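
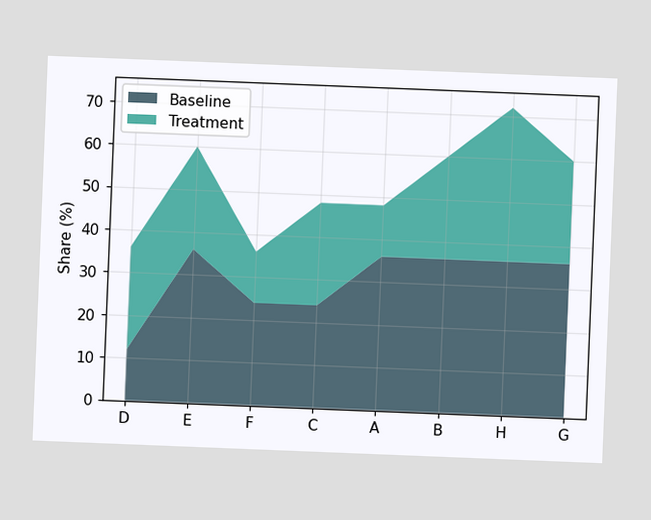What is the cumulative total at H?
72%

The chart is tilted about 2° clockwise. The stacked total at H reaches 72%.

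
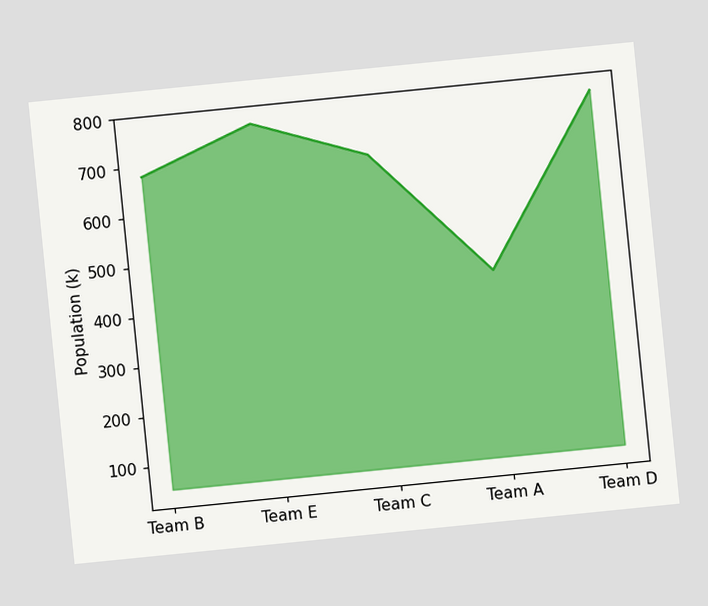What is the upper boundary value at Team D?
The chart is tilted about 6° counter-clockwise. At Team D the upper boundary is at 765k.

765k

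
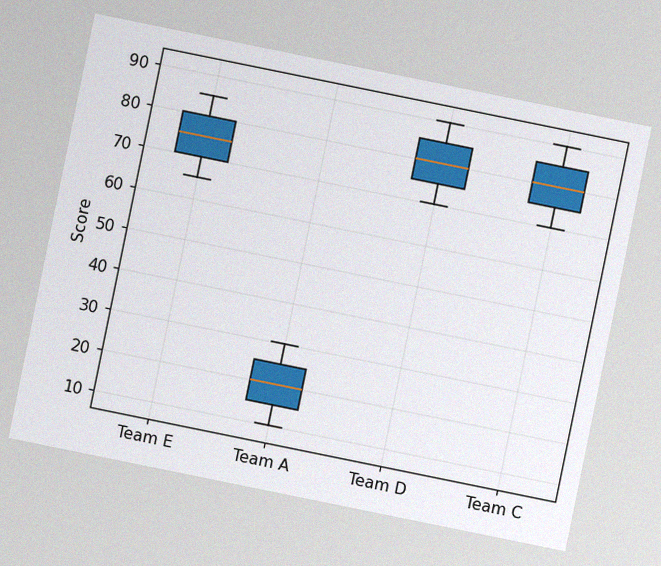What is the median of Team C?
The chart is tilted about 12° clockwise, with some photo noise. The median line in the Team C box sits at 80.

80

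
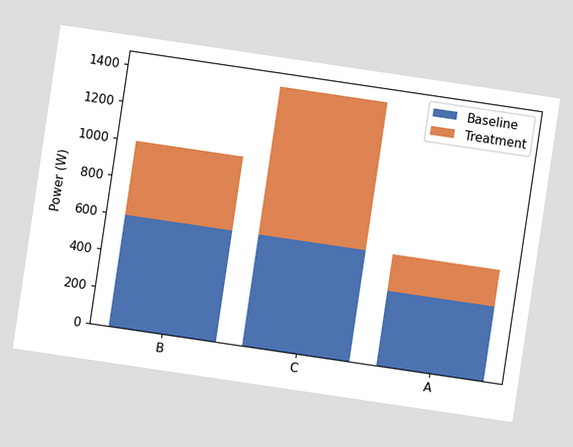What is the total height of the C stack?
The chart is tilted about 8° clockwise. The C stack's top reaches 1400W on the y-axis.

1400W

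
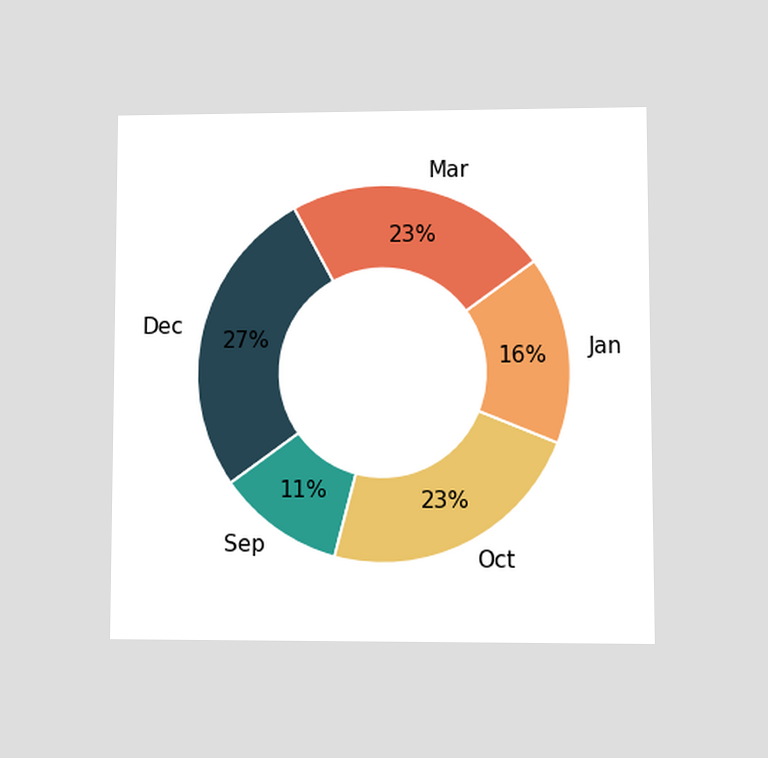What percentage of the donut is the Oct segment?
The chart is viewed at a slight angle. The Oct segment takes up 23% of the ring.

23%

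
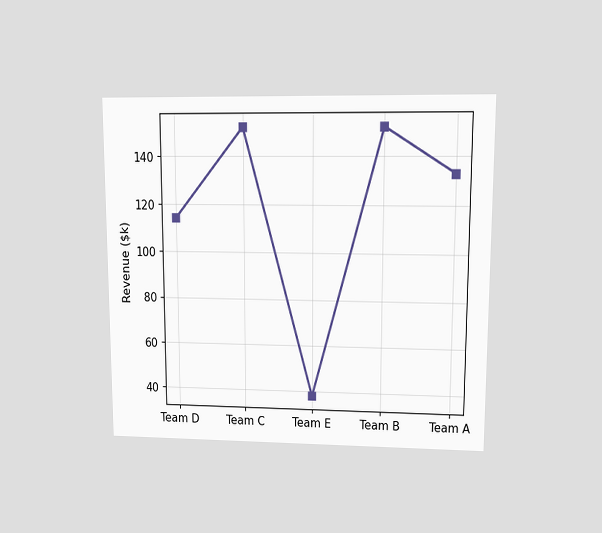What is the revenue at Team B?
The chart is viewed at a slight angle. At Team B, the line is at $152k.

$152k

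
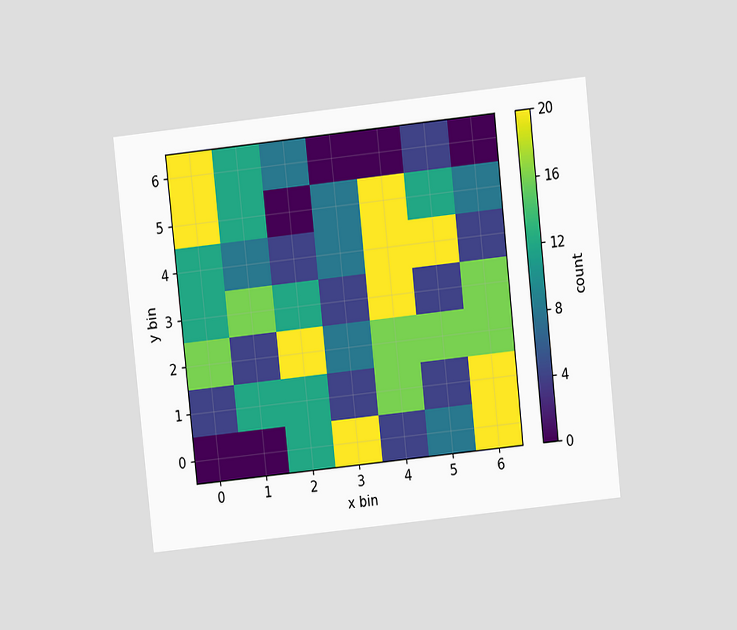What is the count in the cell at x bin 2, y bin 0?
The chart is tilted about 6° counter-clockwise and viewed at a slight angle. Matching the cell (2, 0) against the colorbar gives 12.

12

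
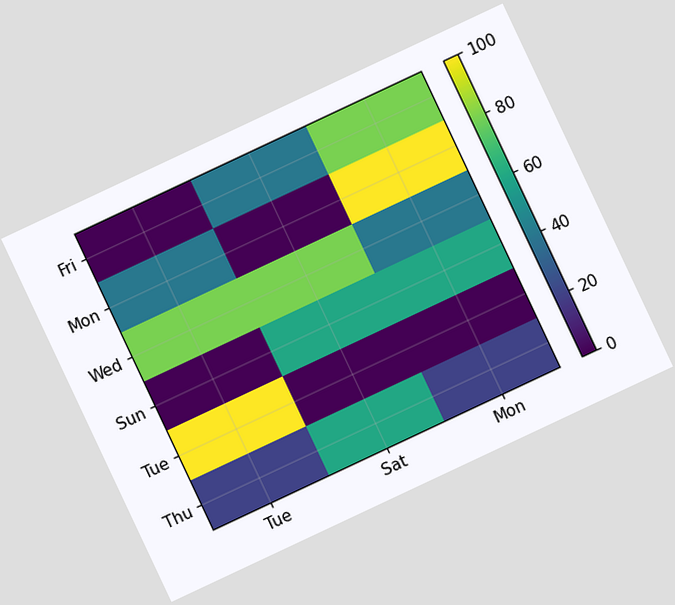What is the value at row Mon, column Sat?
0

The chart is tilted about 25° counter-clockwise. Matching cell (Mon, Sat) against the colorbar gives 0.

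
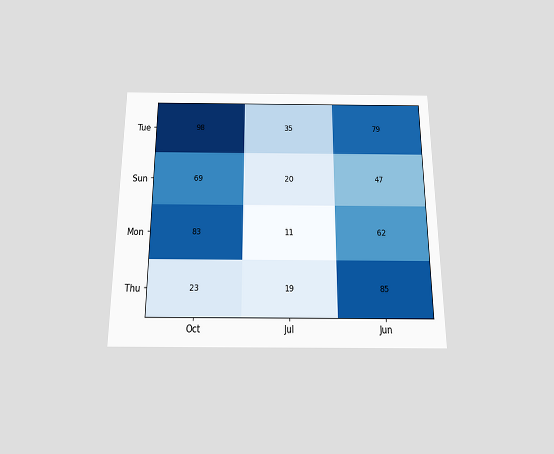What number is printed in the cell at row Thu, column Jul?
19

The chart is viewed slightly from below. The (Thu, Jul) cell reads 19.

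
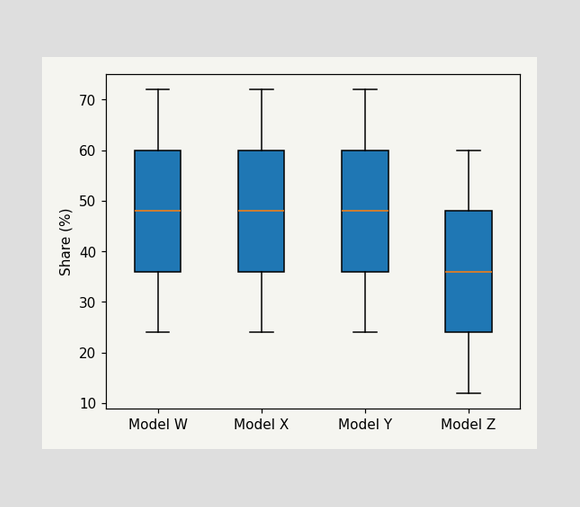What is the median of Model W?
48%

The median line in the Model W box sits at 48%.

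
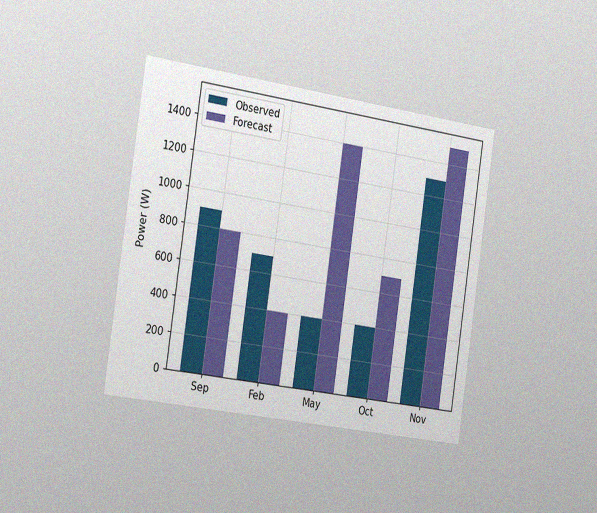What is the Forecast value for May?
The chart is tilted about 8° clockwise and viewed slightly from the left, with some photo noise. The Forecast bar at May reaches 1400W on the y-axis.

1400W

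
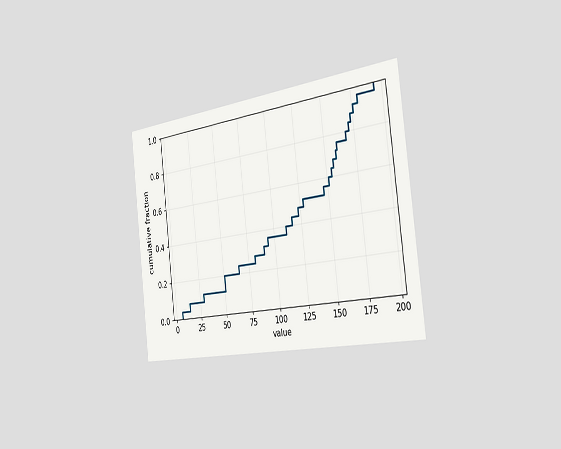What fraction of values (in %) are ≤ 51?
The chart is tilted about 7° counter-clockwise and viewed slightly from the right. At x=51 the ECDF step is at 20%.

20%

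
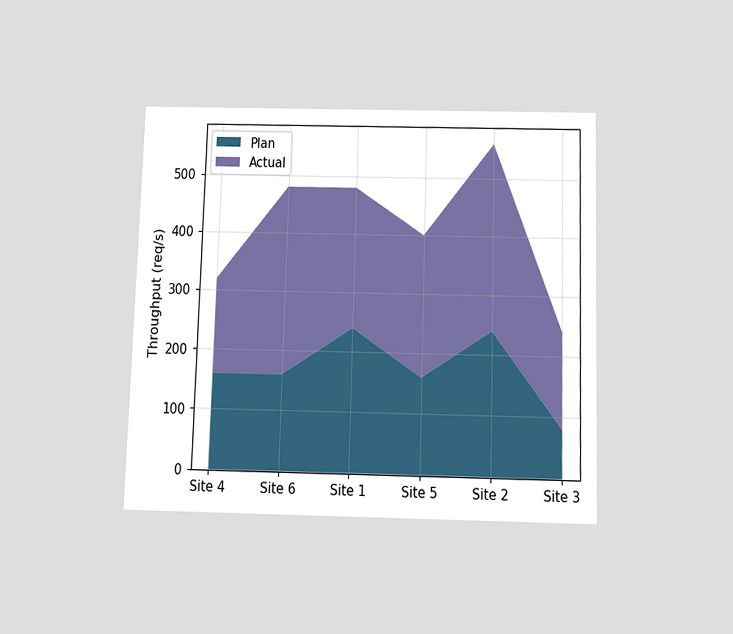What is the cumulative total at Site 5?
The chart is viewed slightly from below. The stacked total at Site 5 reaches 400req/s.

400req/s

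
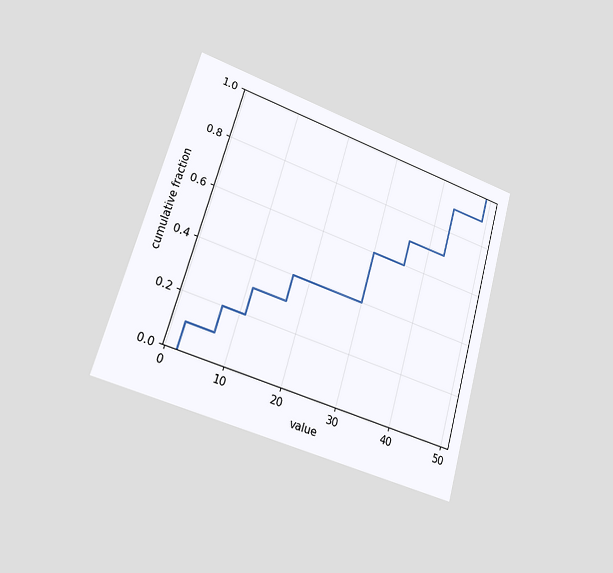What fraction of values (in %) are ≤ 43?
90%

The chart is tilted about 16° clockwise and viewed slightly from the left. At x=43 the ECDF step is at 90%.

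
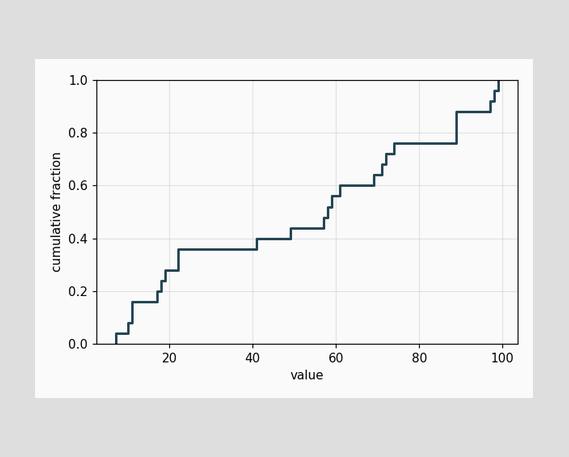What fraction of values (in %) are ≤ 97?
92%

At x=97 the ECDF step is at 92%.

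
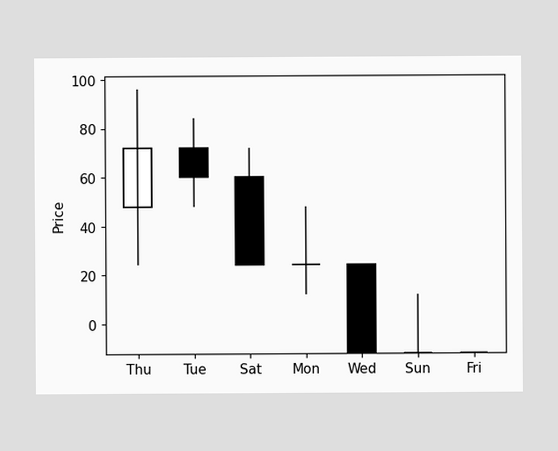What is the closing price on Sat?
The Sat candle closes at 24.

24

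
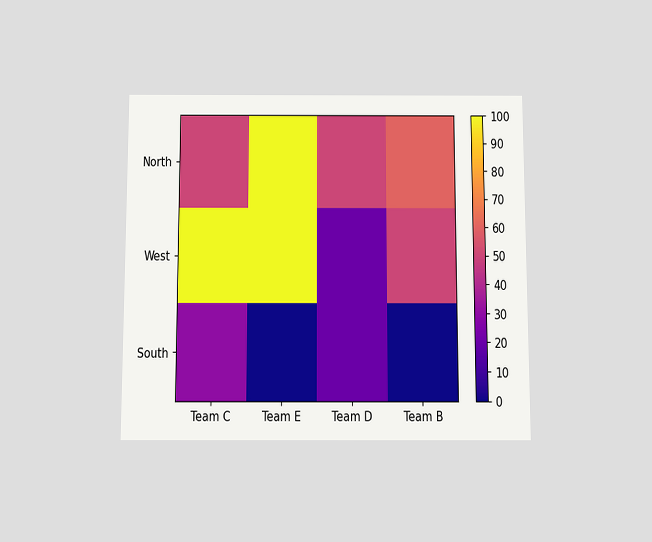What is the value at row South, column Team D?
20

The chart is viewed slightly from below. Matching cell (South, Team D) against the colorbar gives 20.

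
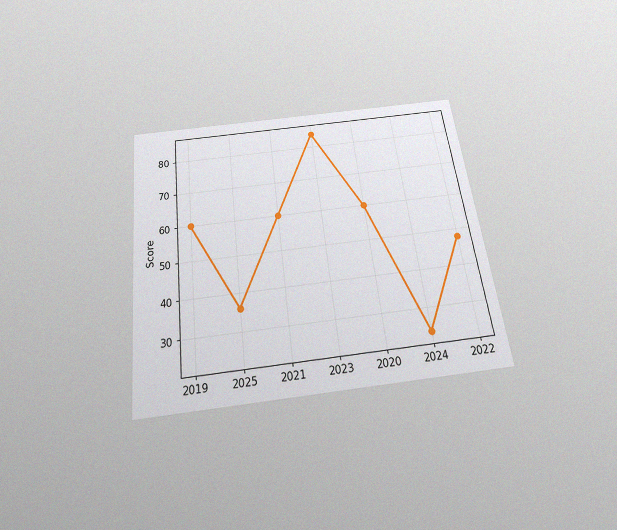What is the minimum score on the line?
24

The chart is tilted about 7° counter-clockwise and viewed slightly from below, with some photo noise. The lowest point is at 2024, and reading across to the y-axis gives 24.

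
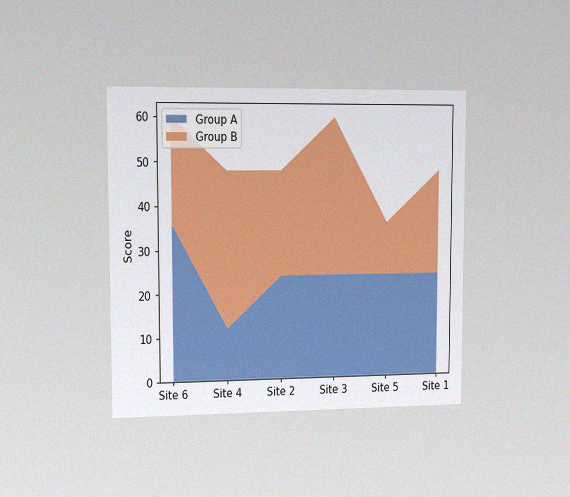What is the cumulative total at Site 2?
The chart is viewed slightly from the left, with some photo noise. The stacked total at Site 2 reaches 48.

48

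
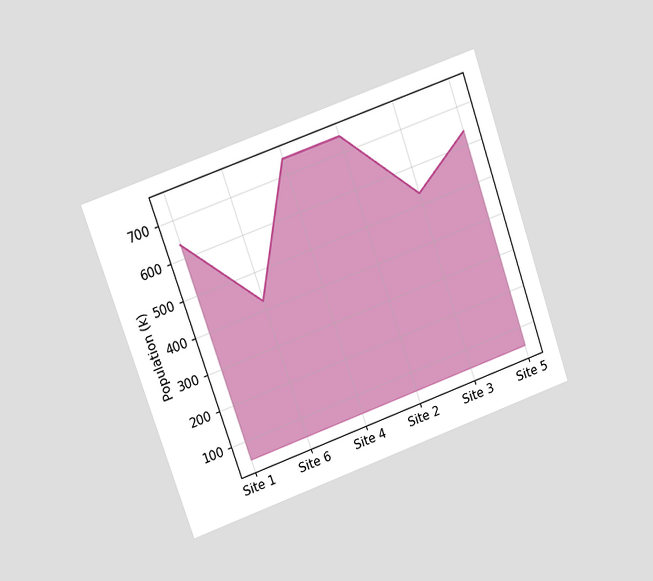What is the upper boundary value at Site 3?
530k

The chart is tilted about 19° counter-clockwise and viewed at a slight angle. At Site 3 the upper boundary is at 530k.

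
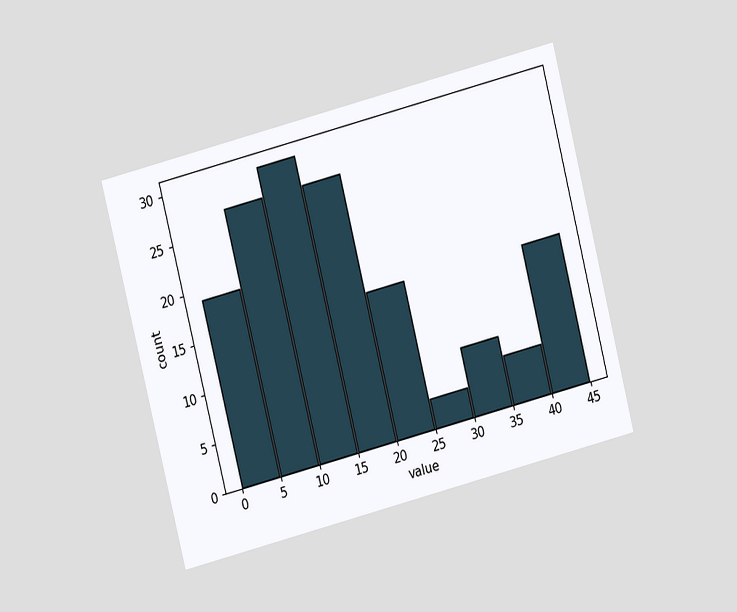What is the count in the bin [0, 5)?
The chart is tilted about 14° counter-clockwise and viewed at a slight angle. The [0, 5) bin has height 19.

19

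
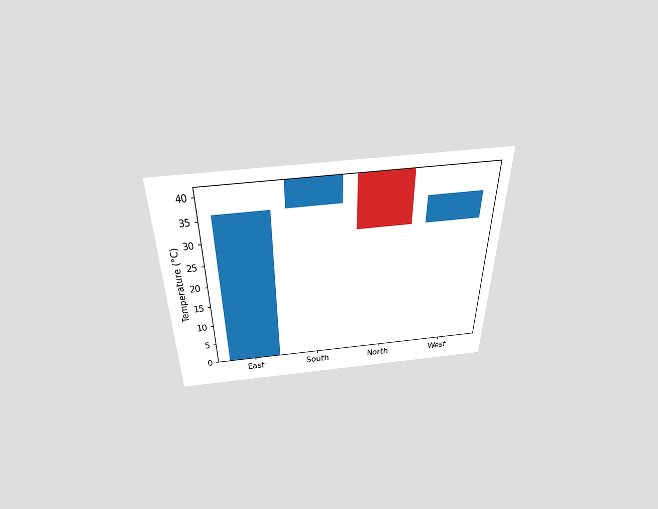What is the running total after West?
The chart is viewed slightly from above. After West the running total reaches 36°C.

36°C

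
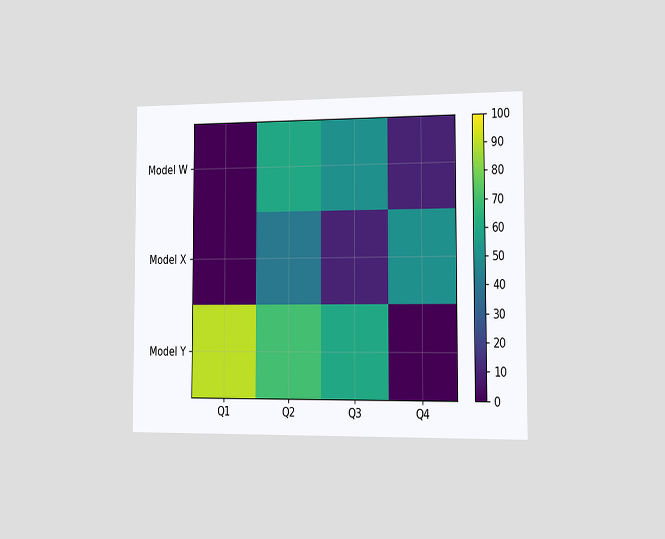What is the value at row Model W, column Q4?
10

The chart is viewed slightly from the right. Matching cell (Model W, Q4) against the colorbar gives 10.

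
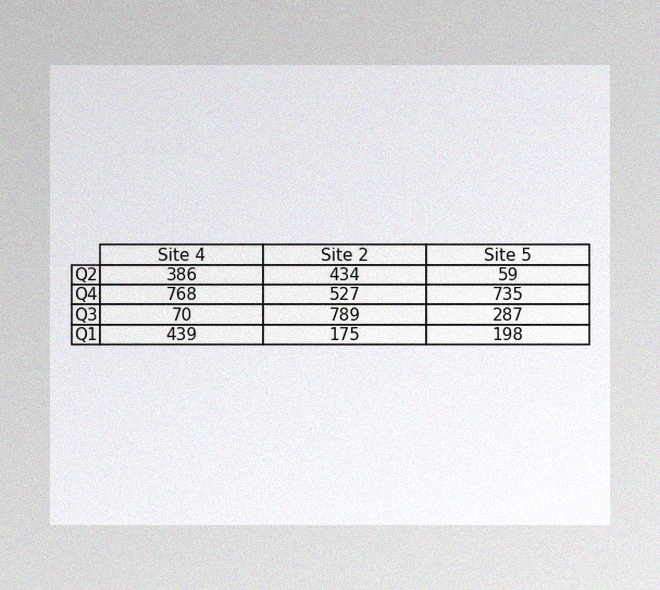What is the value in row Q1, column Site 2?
The image has some photo noise and uneven lighting. The (Q1, Site 2) cell reads 175.

175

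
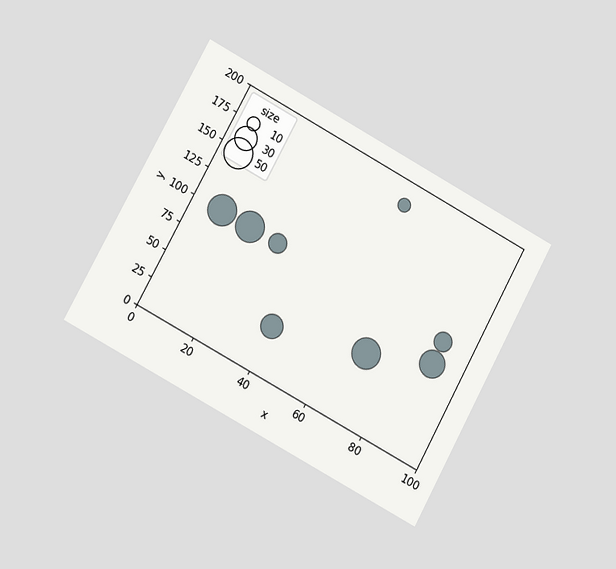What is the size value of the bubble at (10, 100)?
50

The chart is tilted about 29° clockwise and viewed at a slight angle. Matching the bubble at (10, 100) against the size legend gives 50.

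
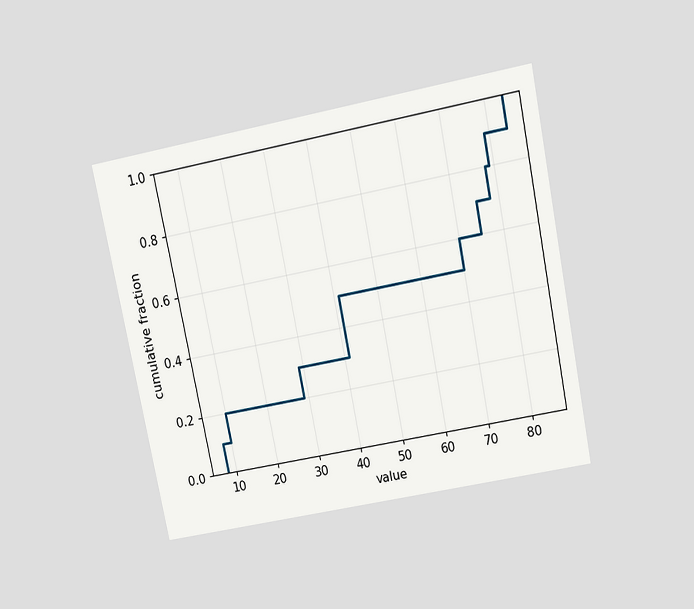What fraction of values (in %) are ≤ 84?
The chart is tilted about 11° counter-clockwise and viewed slightly from above. At x=84 the ECDF step is at 100%.

100%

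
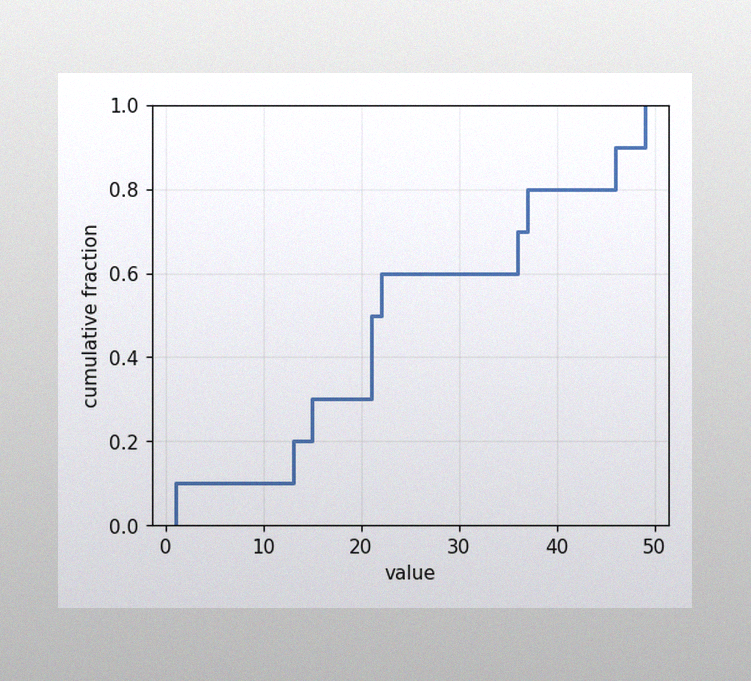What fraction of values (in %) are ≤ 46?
The image has some photo noise and uneven lighting. At x=46 the ECDF step is at 90%.

90%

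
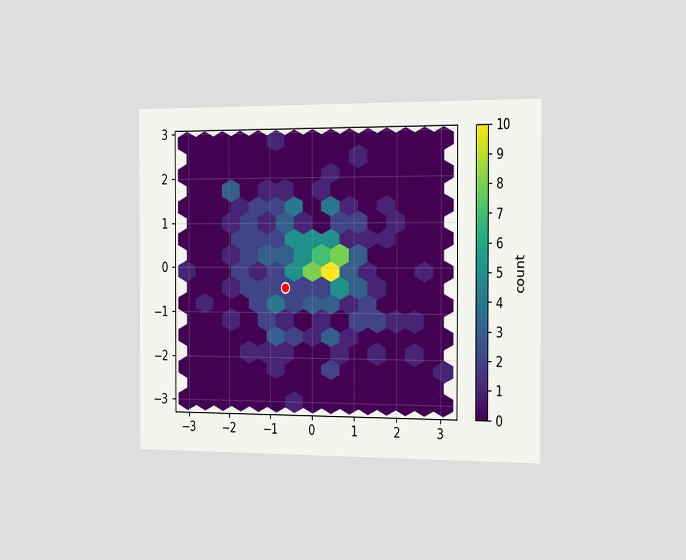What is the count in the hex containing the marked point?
2

The chart is viewed slightly from the right. The marked hex reads 2 on the colorbar.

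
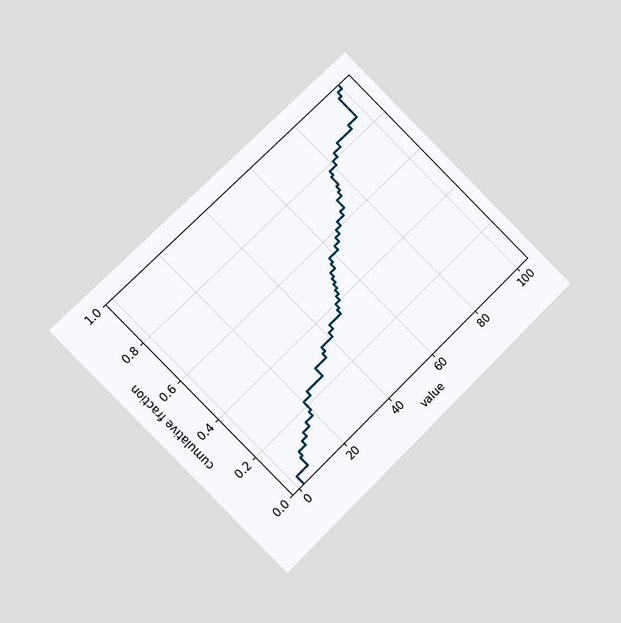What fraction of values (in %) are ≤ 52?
44%

The chart is tilted about 45° counter-clockwise and viewed at a slight angle. At x=52 the ECDF step is at 44%.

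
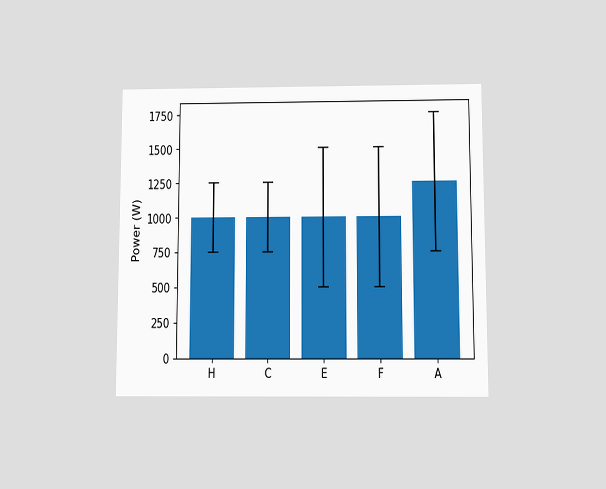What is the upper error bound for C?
The chart is viewed slightly from below. The C bar's upper whisker reaches 1250W.

1250W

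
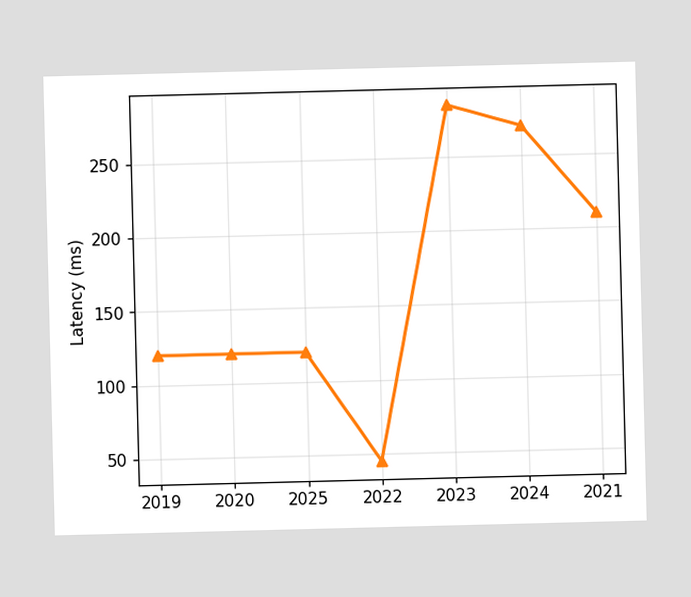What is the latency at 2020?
At 2020, the line is at 120ms.

120ms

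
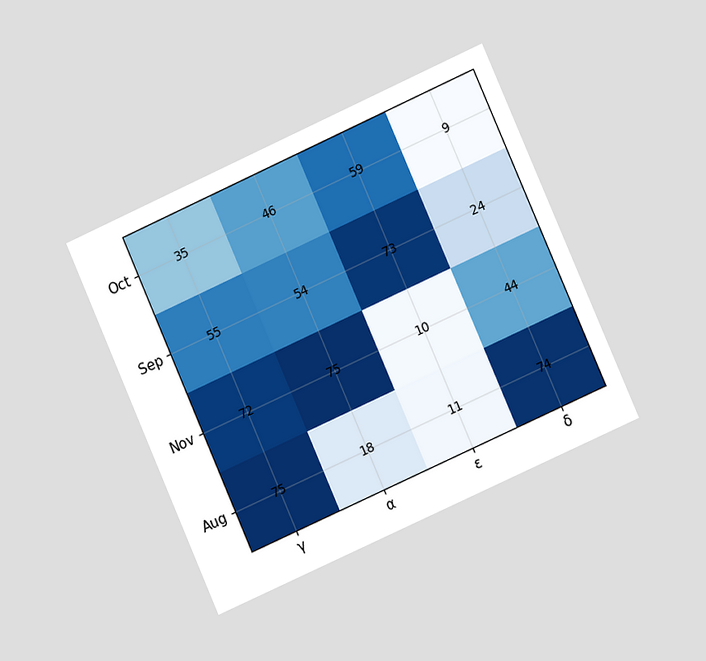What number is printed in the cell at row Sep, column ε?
73

The chart is tilted about 24° counter-clockwise and viewed slightly from the right. The (Sep, ε) cell reads 73.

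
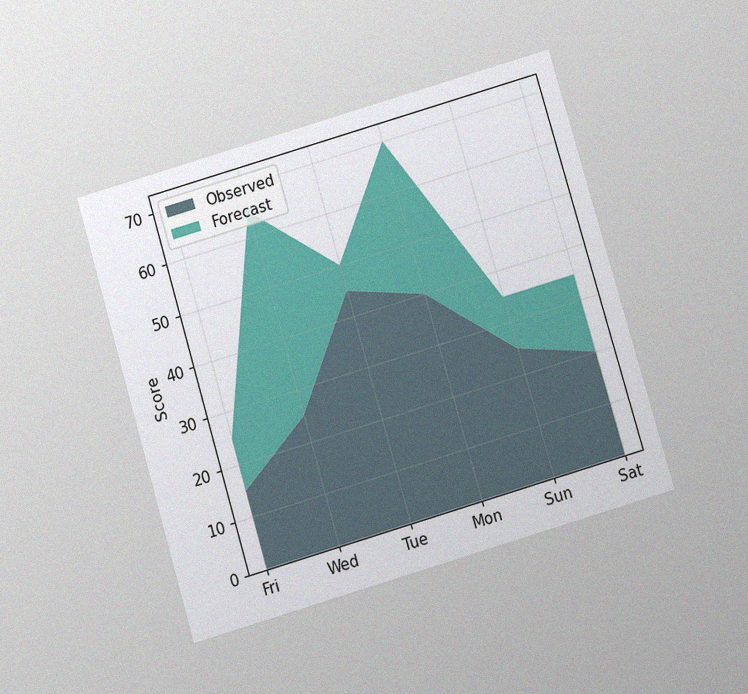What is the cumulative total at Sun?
The chart is tilted about 16° counter-clockwise and viewed slightly from below, with some photo noise. The stacked total at Sun reaches 35.

35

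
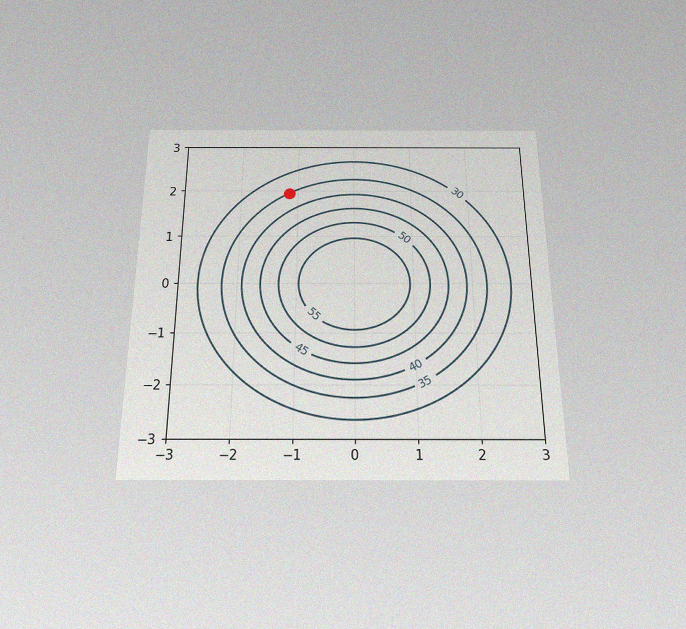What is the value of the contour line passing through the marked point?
The chart is viewed slightly from below, with some photo noise. The marked point sits on the contour labelled 35.

35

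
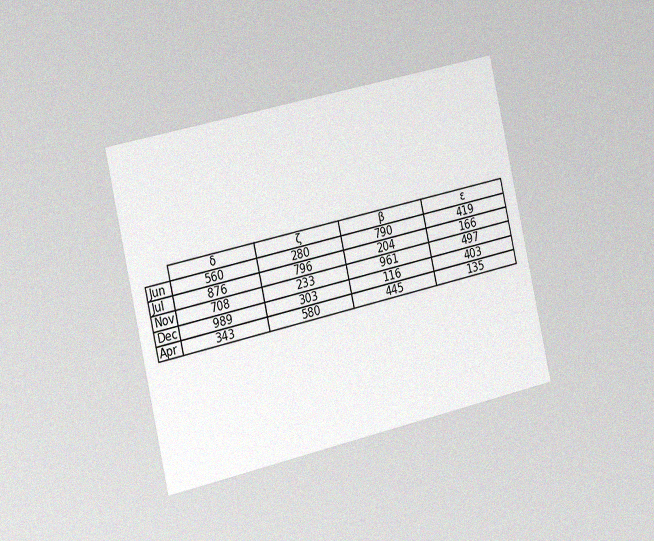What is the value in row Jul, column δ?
The chart is tilted about 13° counter-clockwise and viewed slightly from the left, with some photo noise. The (Jul, δ) cell reads 876.

876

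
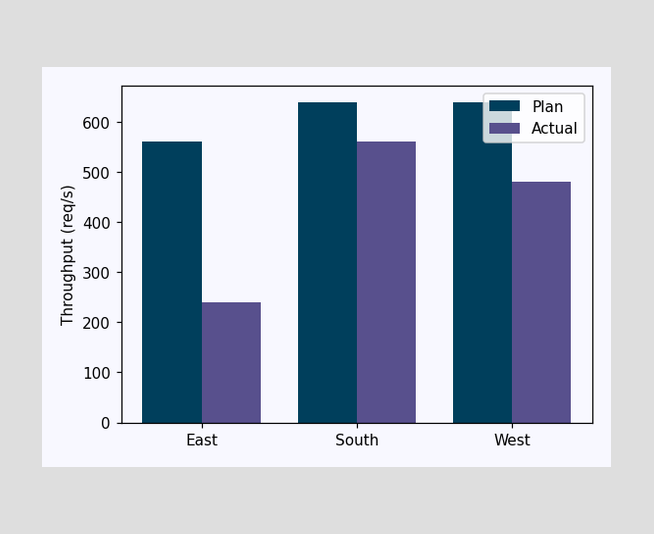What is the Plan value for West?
640req/s

The Plan bar at West reaches 640req/s on the y-axis.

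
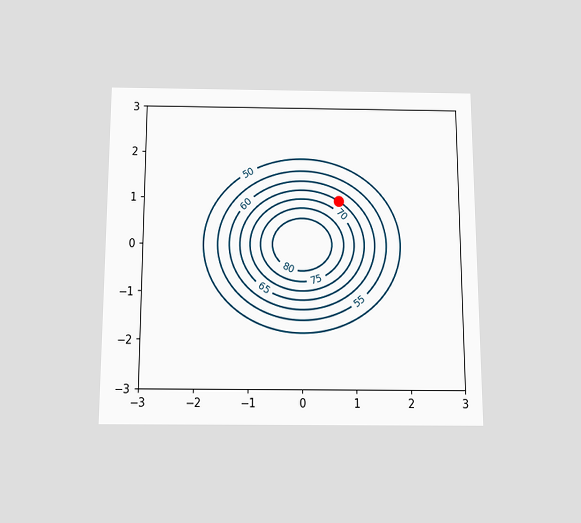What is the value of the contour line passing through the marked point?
65

The chart is viewed slightly from below. The marked point sits on the contour labelled 65.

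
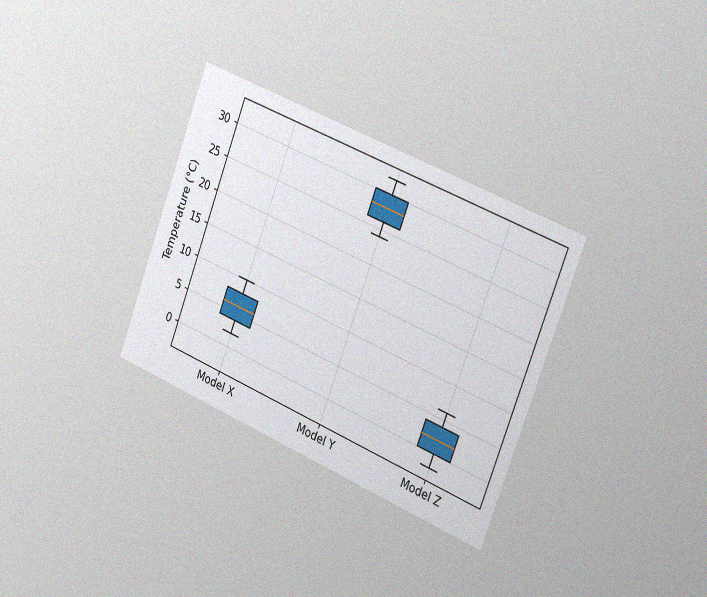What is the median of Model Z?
The chart is tilted about 21° clockwise and viewed slightly from the right, with some photo noise. The median line in the Model Z box sits at 2°C.

2°C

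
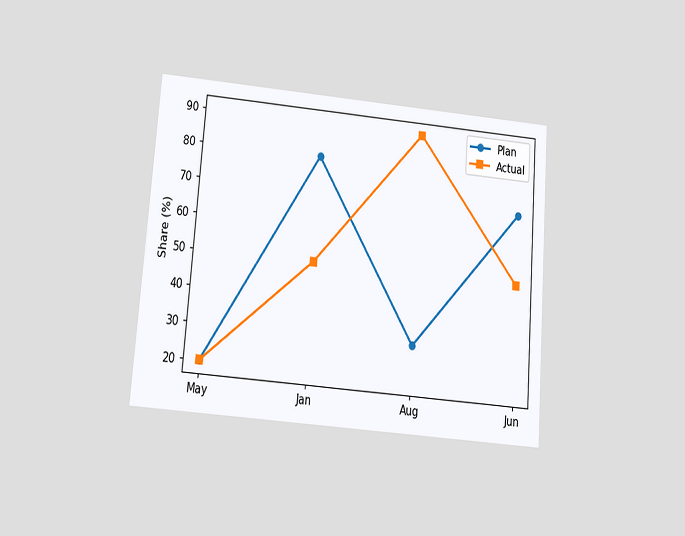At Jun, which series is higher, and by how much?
Plan, by 20%

The chart is tilted about 4° clockwise and viewed slightly from below. At Jun, Plan sits above the other line by 20%.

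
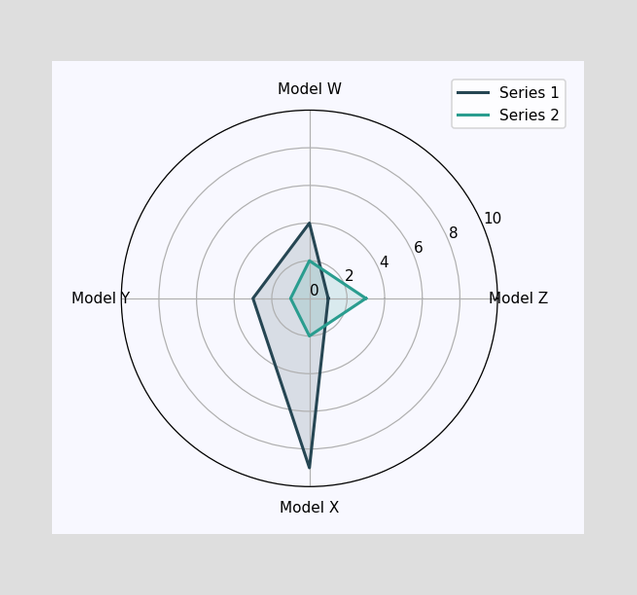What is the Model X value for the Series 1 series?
On the Model X axis, Series 1 reaches 9.

9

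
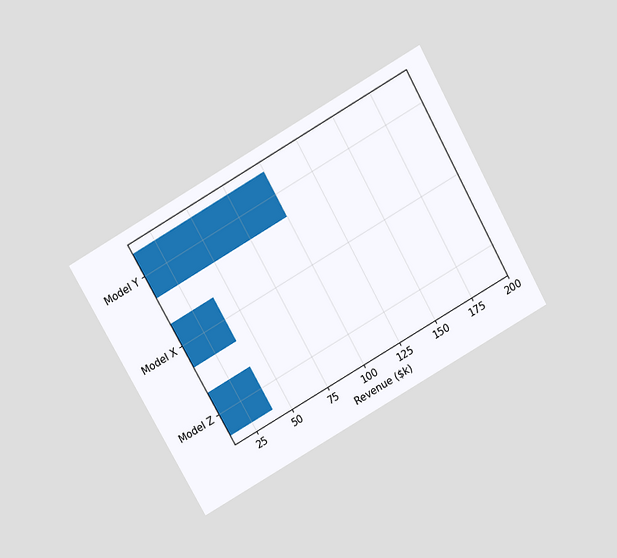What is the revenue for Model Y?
$100k

The chart is tilted about 29° counter-clockwise and viewed slightly from above. Reading along the chart's x-axis, the Model Y bar reaches $100k.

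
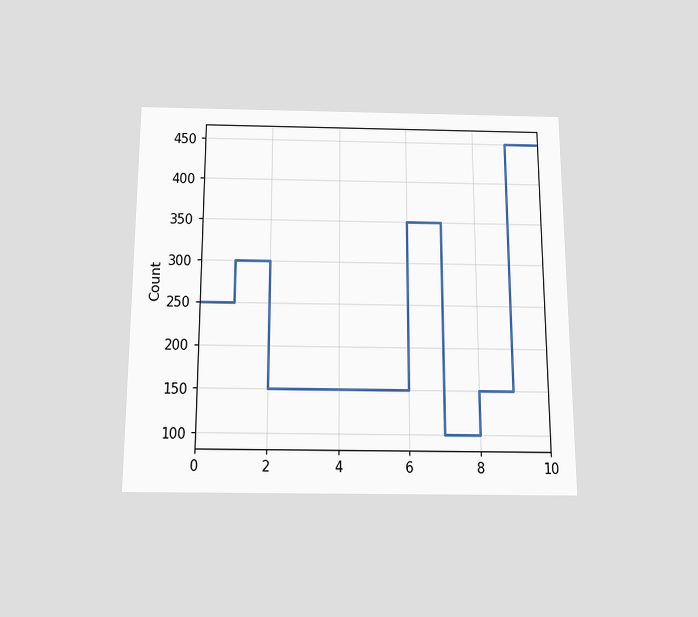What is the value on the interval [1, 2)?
The chart is viewed slightly from below. On [1, 2) the step sits at 300.

300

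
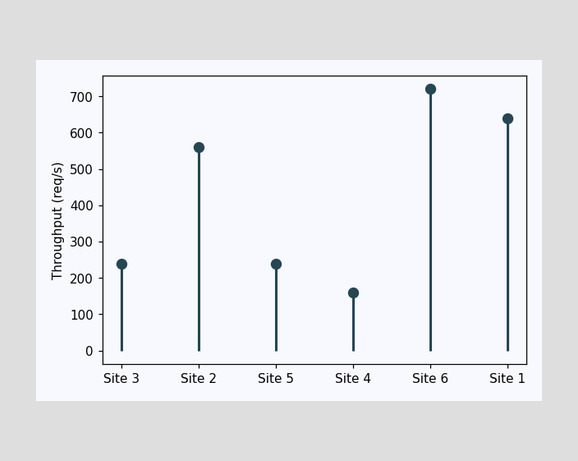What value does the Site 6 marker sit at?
The Site 6 marker sits at 720req/s.

720req/s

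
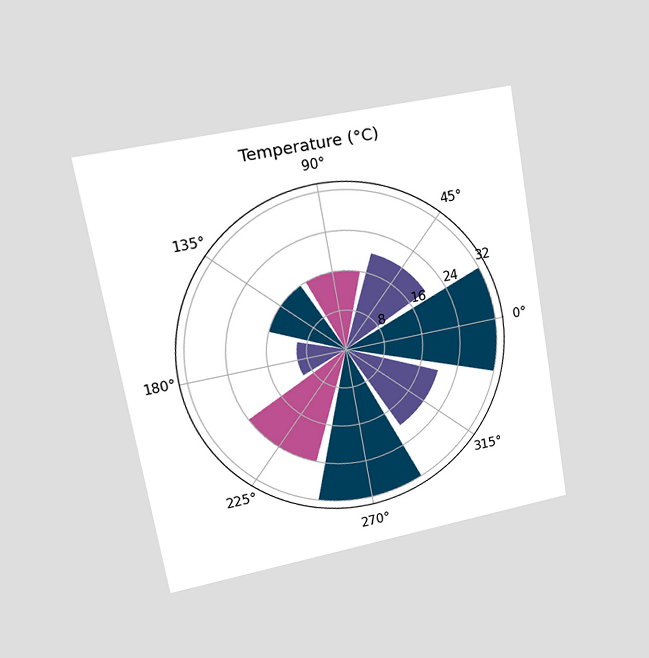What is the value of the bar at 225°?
The chart is tilted about 10° counter-clockwise and viewed at a slight angle. The bar at 225° reaches 24°C on the radial axis.

24°C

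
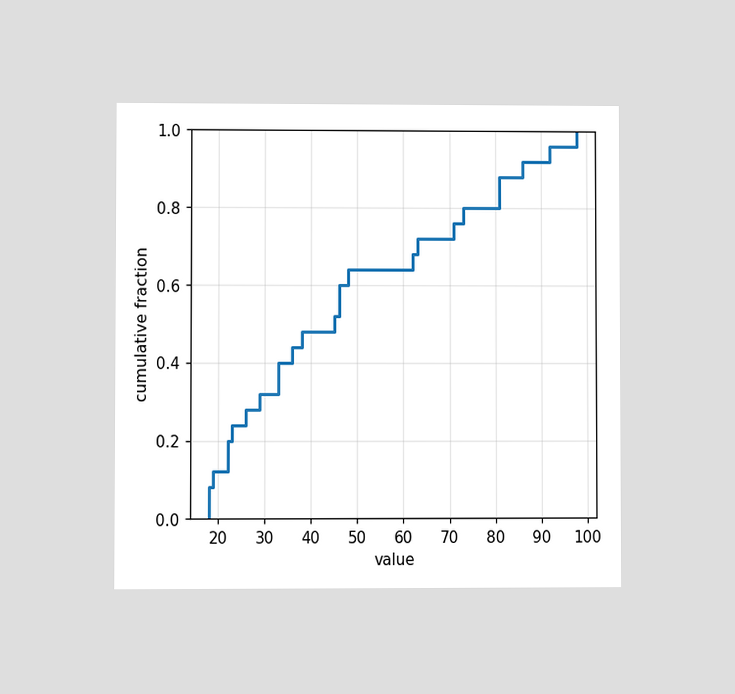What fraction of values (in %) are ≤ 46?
The chart is viewed at a slight angle. At x=46 the ECDF step is at 60%.

60%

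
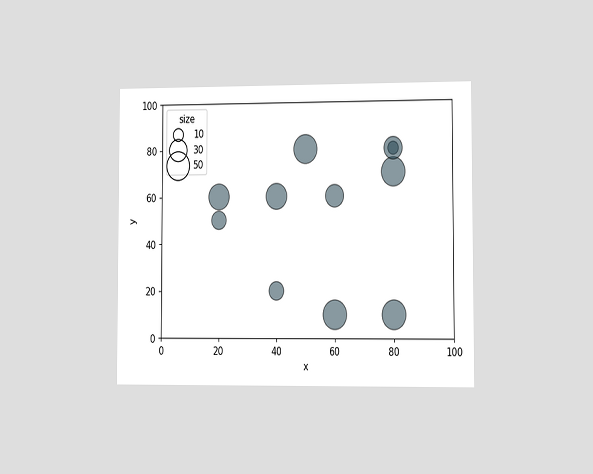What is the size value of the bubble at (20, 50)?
The chart is viewed slightly from the right. Matching the bubble at (20, 50) against the size legend gives 20.

20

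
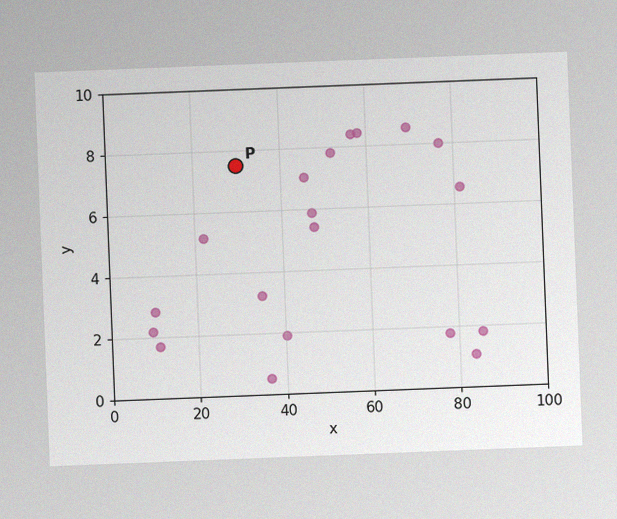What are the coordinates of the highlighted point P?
The chart is tilted about 2° counter-clockwise, with some photo noise. Following the gridlines from P to each axis, P sits at (30, 7.5).

(30, 7.5)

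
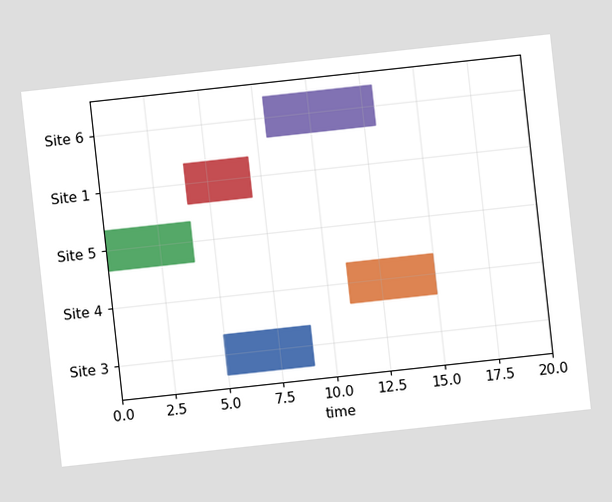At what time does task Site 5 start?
0

The chart is tilted about 6° counter-clockwise. The Site 5 bar begins at t=0.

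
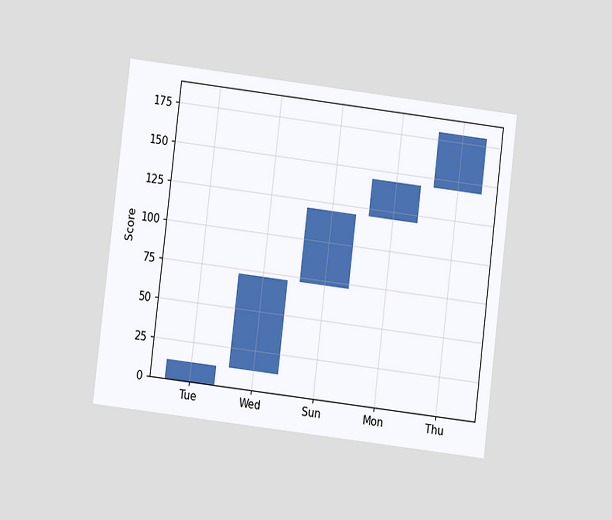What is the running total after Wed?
72

The chart is tilted about 7° clockwise and viewed at a slight angle. After Wed the running total reaches 72.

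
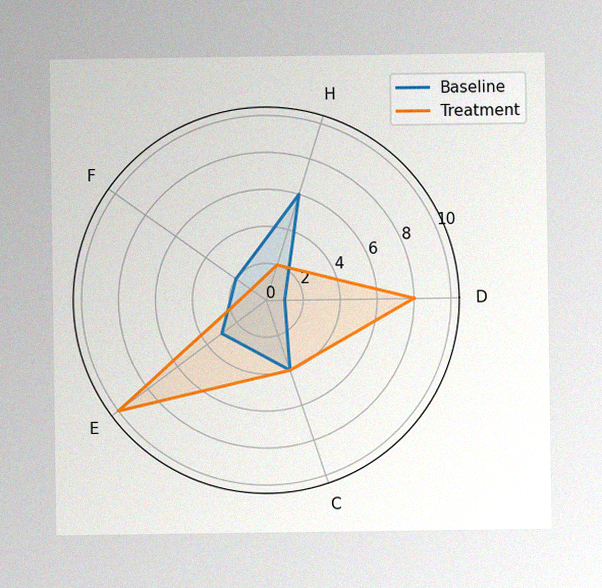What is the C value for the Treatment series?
The image has some photo noise and uneven lighting. On the C axis, Treatment reaches 4.

4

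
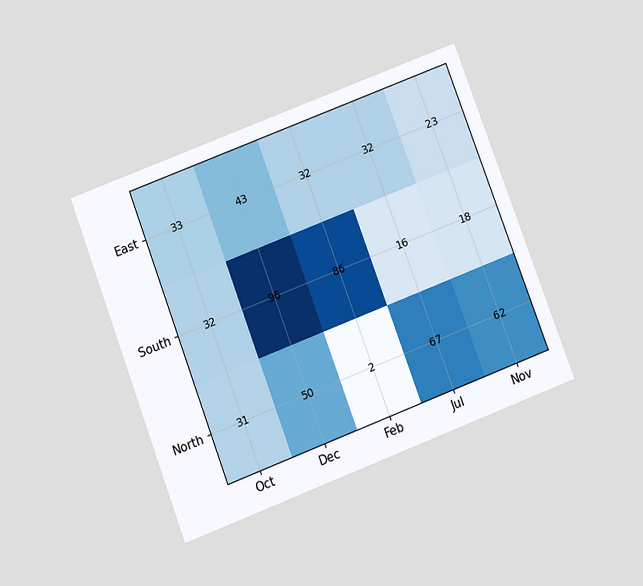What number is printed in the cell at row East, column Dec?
43

The chart is tilted about 21° counter-clockwise and viewed at a slight angle. The (East, Dec) cell reads 43.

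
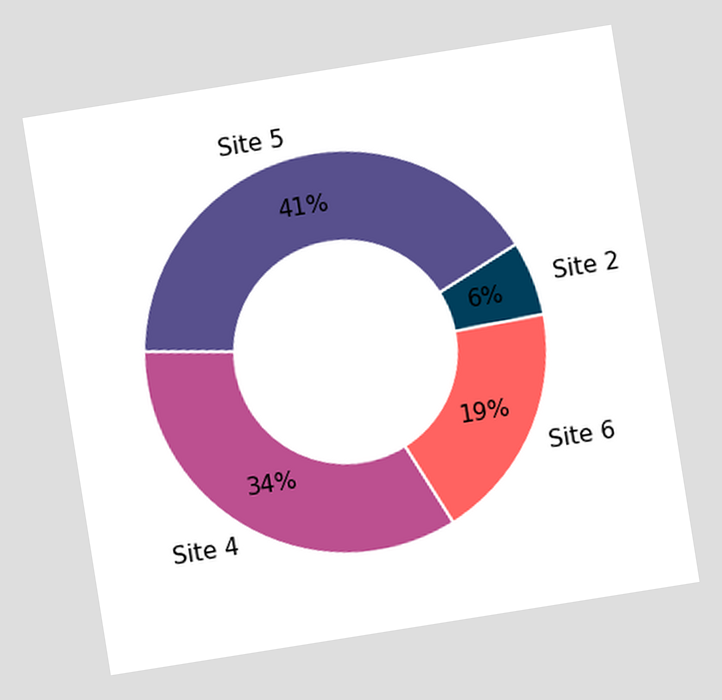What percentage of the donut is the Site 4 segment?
34%

The chart is tilted about 9° counter-clockwise. The Site 4 segment takes up 34% of the ring.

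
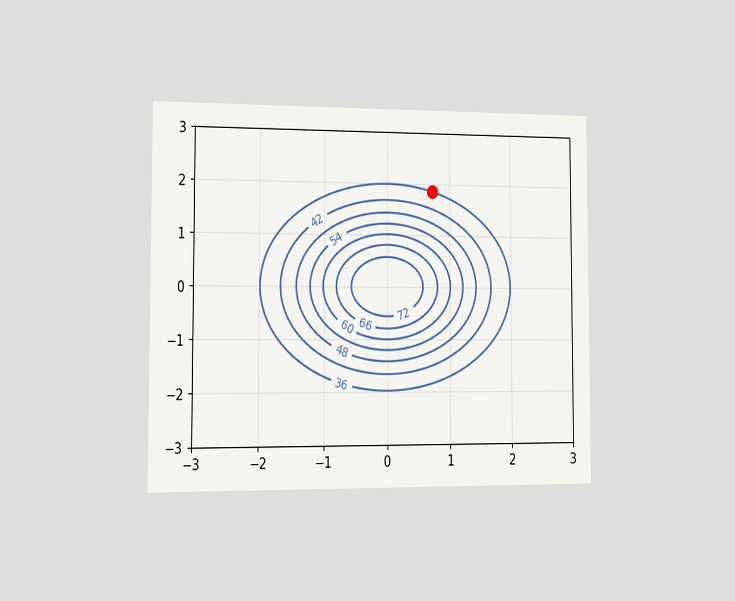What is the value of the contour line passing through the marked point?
The chart is viewed slightly from the left. The marked point sits on the contour labelled 36.

36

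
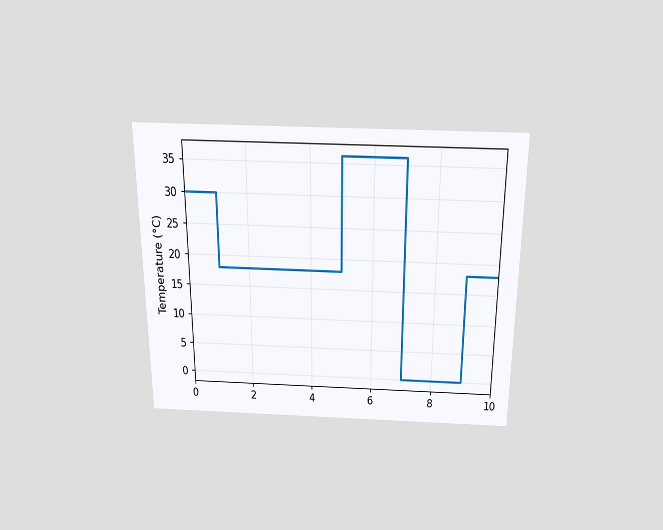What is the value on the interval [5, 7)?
The chart is viewed slightly from above. On [5, 7) the step sits at 36°C.

36°C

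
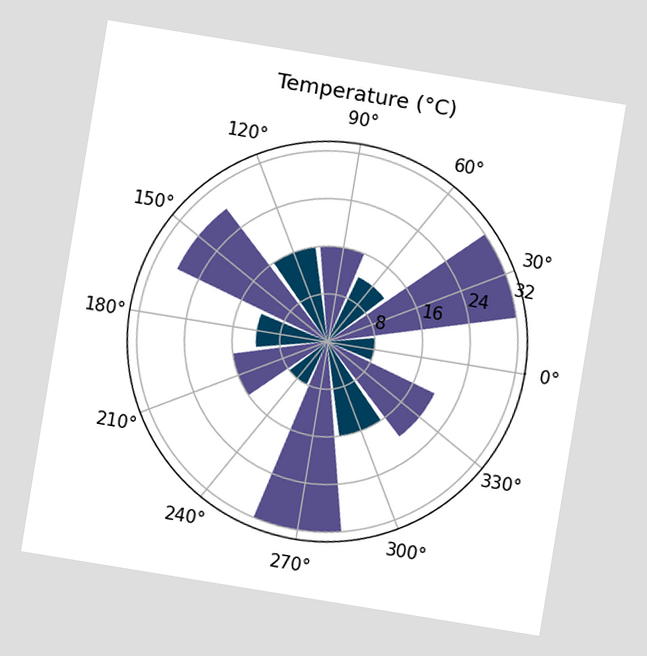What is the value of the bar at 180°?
The chart is tilted about 9° clockwise. The bar at 180° reaches 12°C on the radial axis.

12°C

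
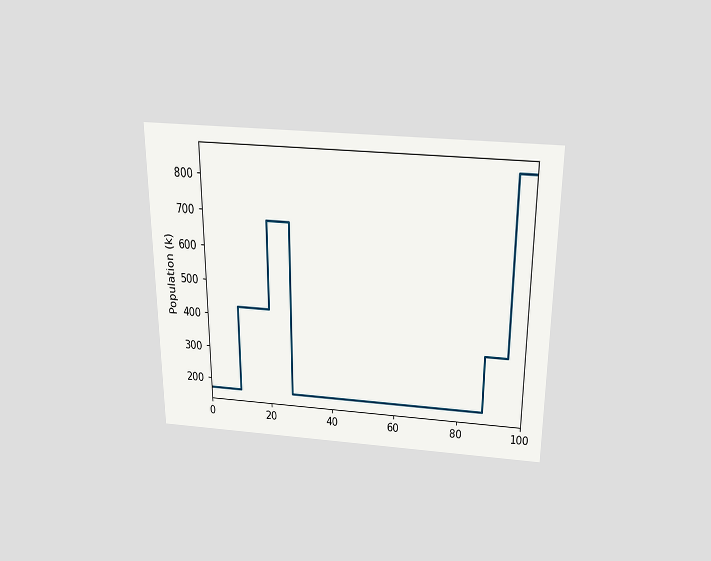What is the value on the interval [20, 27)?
The chart is viewed slightly from above. On [20, 27) the step sits at 680k.

680k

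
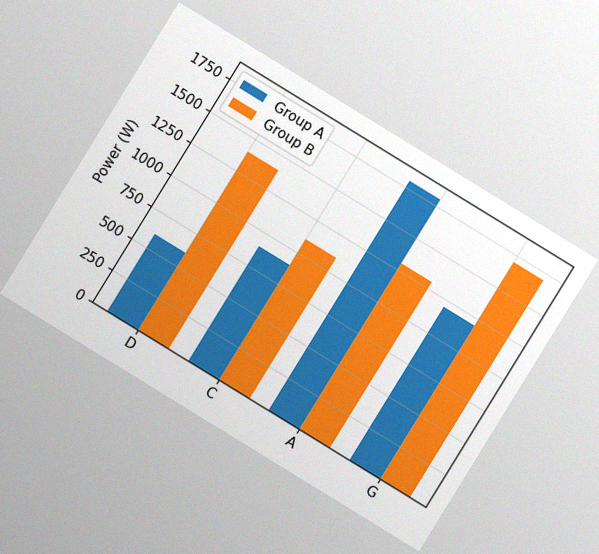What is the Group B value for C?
The chart is tilted about 32° clockwise, with some photo noise. The Group B bar at C reaches 1100W on the y-axis.

1100W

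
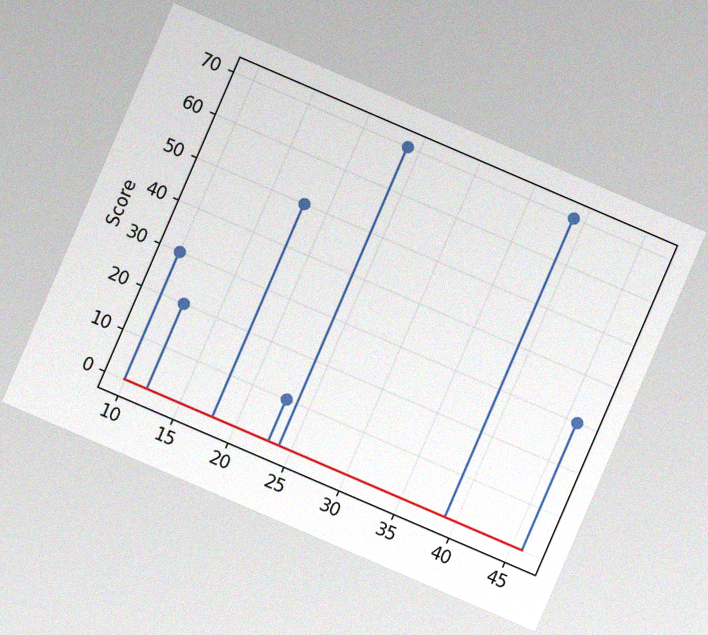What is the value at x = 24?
The chart is tilted about 23° clockwise, with some photo noise. The stem at x=24 reaches 70.

70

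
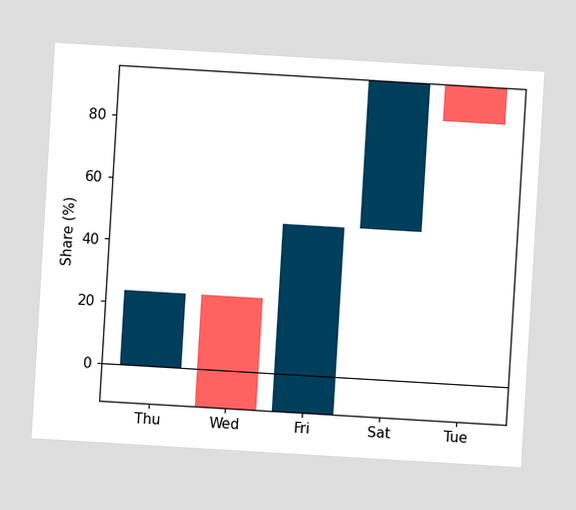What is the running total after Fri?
The chart is tilted about 3° clockwise. After Fri the running total reaches 48%.

48%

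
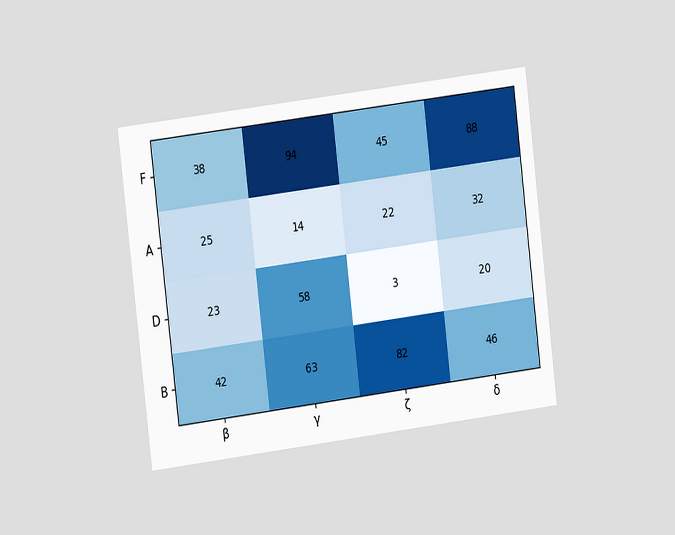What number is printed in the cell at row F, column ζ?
45

The chart is tilted about 7° counter-clockwise and viewed at a slight angle. The (F, ζ) cell reads 45.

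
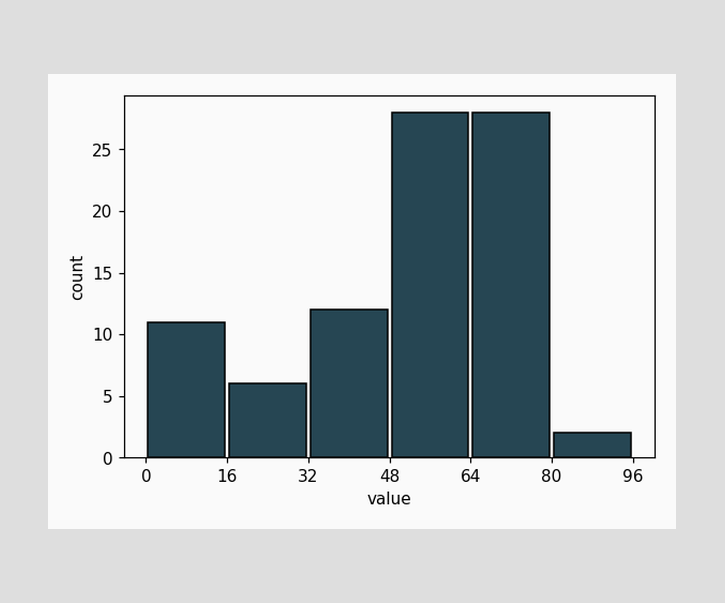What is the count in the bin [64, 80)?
28

The [64, 80) bin has height 28.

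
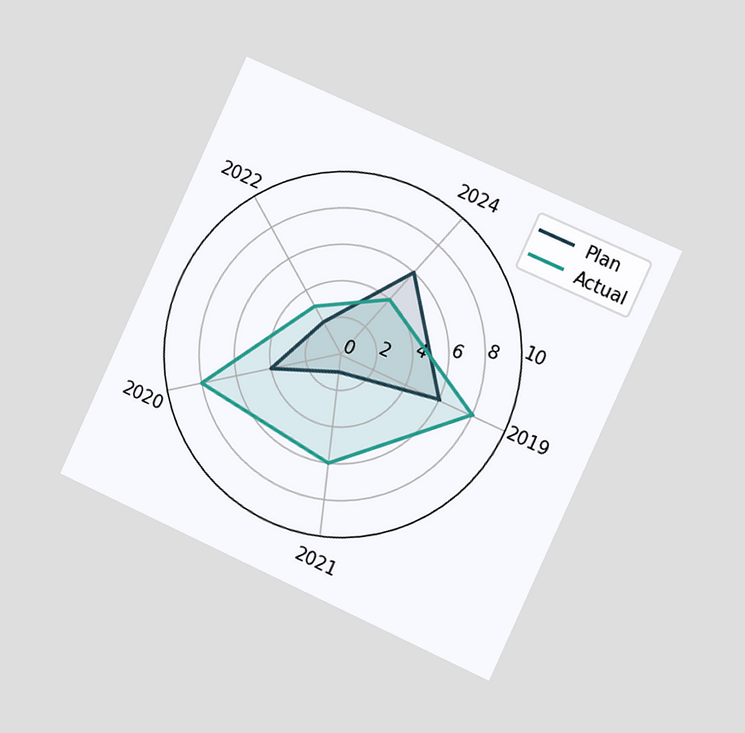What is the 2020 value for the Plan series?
The chart is tilted about 25° clockwise and viewed slightly from the right. On the 2020 axis, Plan reaches 4.

4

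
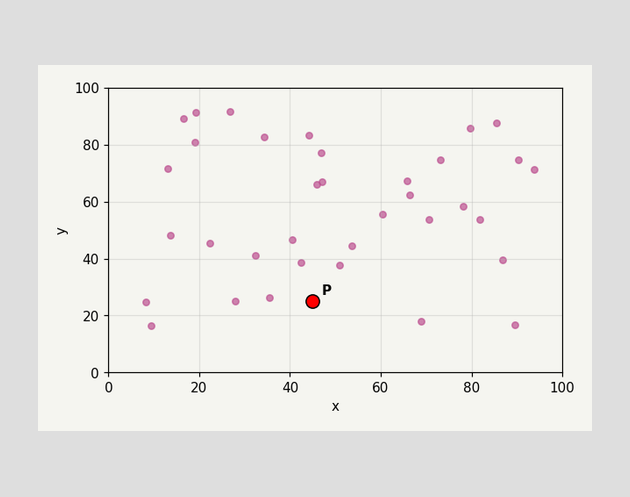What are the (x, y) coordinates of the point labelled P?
(45, 25)

Following the gridlines from P to each axis, P sits at (45, 25).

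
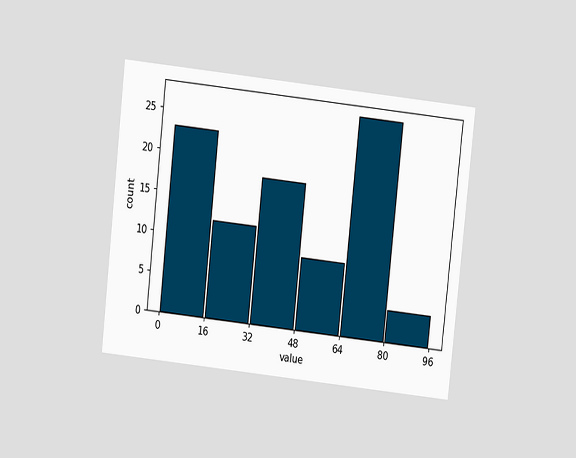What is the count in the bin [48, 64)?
The chart is tilted about 6° clockwise and viewed slightly from above. The [48, 64) bin has height 9.

9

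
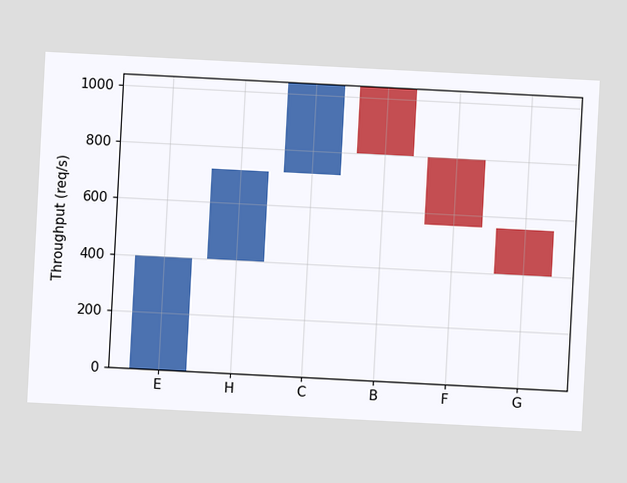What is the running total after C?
The chart is tilted about 3° clockwise. After C the running total reaches 1040req/s.

1040req/s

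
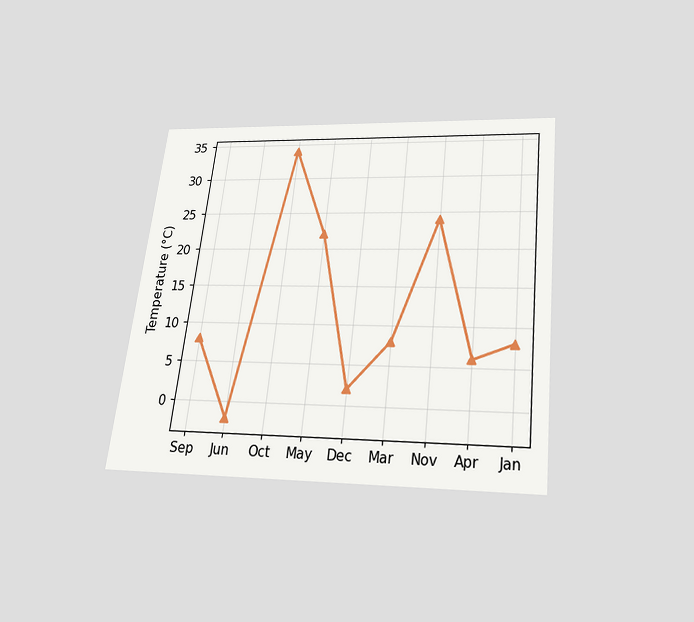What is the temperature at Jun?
The chart is tilted about 7° clockwise and viewed slightly from below. At Jun, the line is at -2°C.

-2°C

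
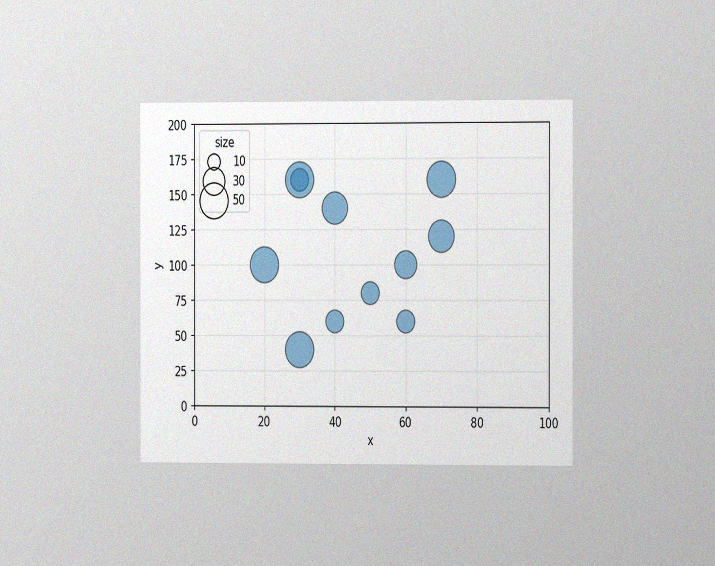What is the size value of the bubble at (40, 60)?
The chart is viewed at a slight angle, with some photo noise. Matching the bubble at (40, 60) against the size legend gives 20.

20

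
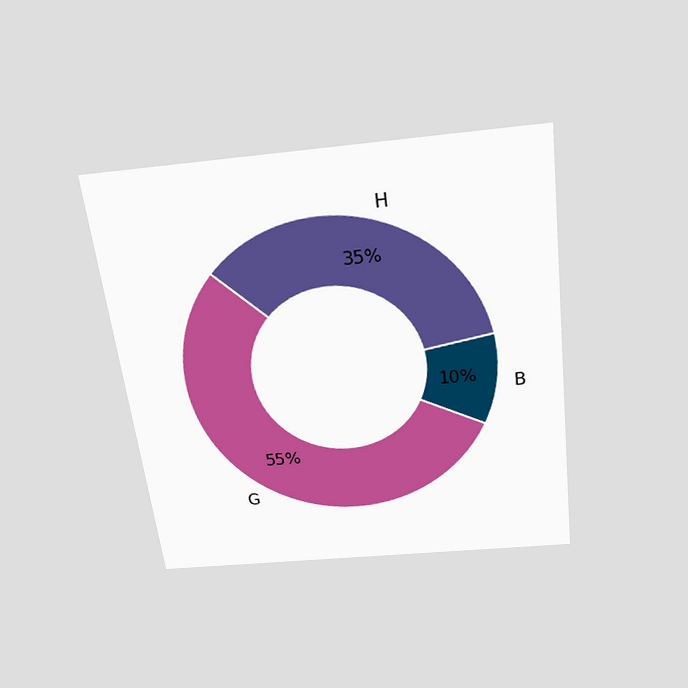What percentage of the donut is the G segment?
The chart is tilted about 7° counter-clockwise and viewed slightly from above. The G segment takes up 55% of the ring.

55%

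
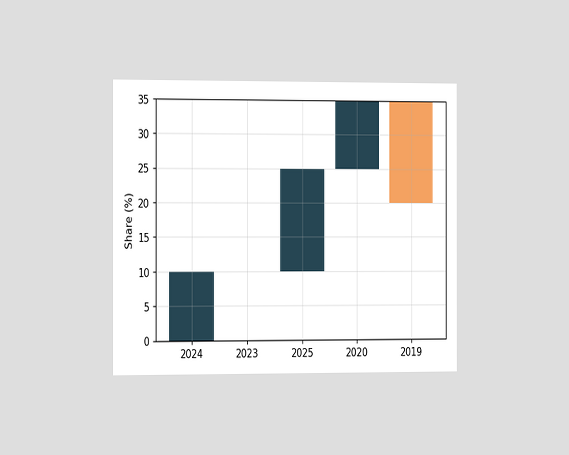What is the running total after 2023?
The chart is viewed slightly from the left. After 2023 the running total reaches 10%.

10%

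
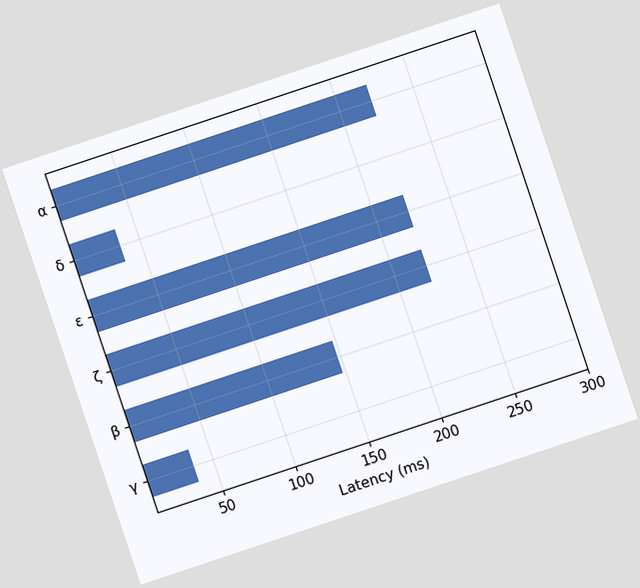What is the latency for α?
The chart is tilted about 18° counter-clockwise. Reading along the chart's x-axis, the α bar reaches 222ms.

222ms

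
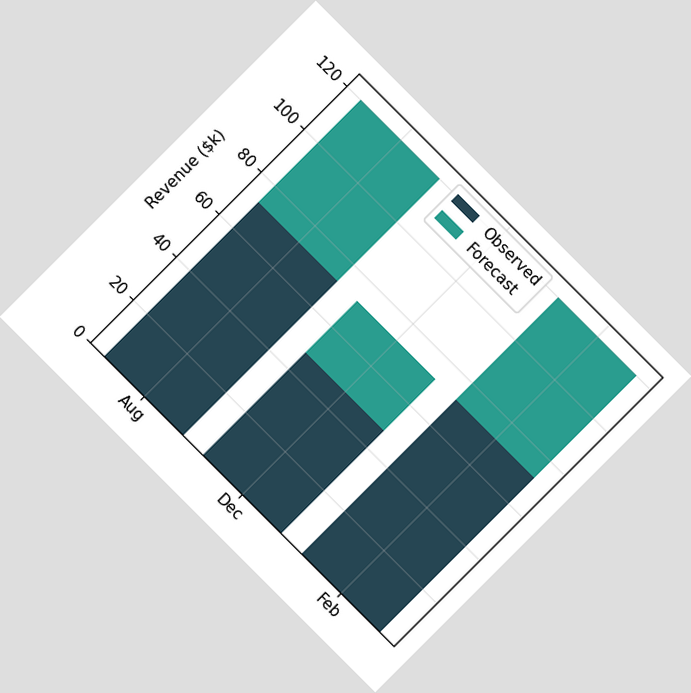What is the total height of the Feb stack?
$120k

The chart is tilted about 45° clockwise. The Feb stack's top reaches $120k on the y-axis.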